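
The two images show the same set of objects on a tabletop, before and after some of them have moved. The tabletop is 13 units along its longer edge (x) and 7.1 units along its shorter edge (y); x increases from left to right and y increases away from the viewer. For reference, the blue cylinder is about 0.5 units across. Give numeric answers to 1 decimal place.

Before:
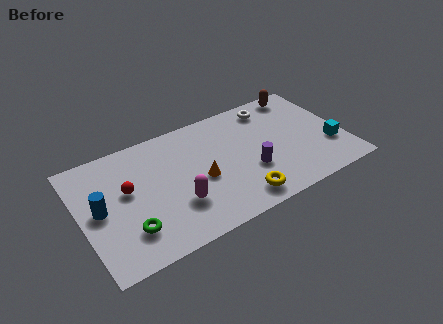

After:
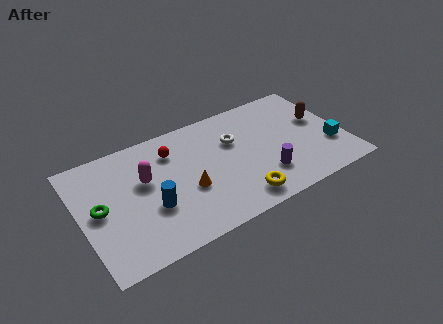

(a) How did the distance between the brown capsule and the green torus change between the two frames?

+0.8

The distance was about 10.3 in the first image and 11.1 in the second, so they moved 0.8 units further apart.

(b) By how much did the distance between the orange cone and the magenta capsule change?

+0.8

They were about 1.6 units apart before and 2.4 after — 0.8 units further apart.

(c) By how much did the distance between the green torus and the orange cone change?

+0.4

Before: roughly 3.9 units apart; after: 4.3. That's 0.4 units further apart.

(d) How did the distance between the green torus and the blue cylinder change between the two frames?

+0.4

Before: roughly 2.2 units apart; after: 2.6. That's 0.4 units further apart.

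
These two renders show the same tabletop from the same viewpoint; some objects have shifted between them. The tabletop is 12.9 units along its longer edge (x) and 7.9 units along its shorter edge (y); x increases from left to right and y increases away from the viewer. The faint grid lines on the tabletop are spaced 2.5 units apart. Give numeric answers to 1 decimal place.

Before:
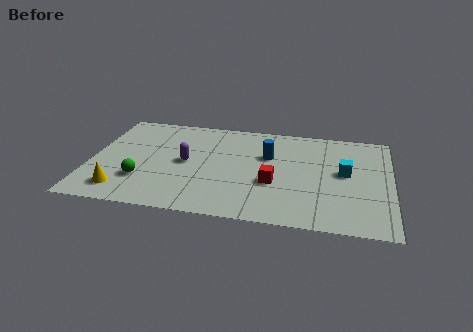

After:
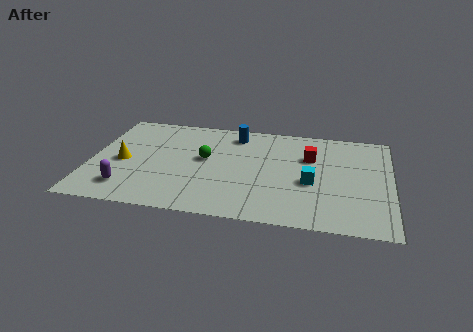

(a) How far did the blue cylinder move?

2.1

From (7.6, 5.1) to (6.1, 6.6), the blue cylinder covered √(1.5² + 1.5²) ≈ 2.1 units.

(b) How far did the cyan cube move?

1.7

The cyan cube moved from about (10.9, 4.3) to (9.5, 3.3), a distance of √(1.4² + 1.0²) ≈ 1.7.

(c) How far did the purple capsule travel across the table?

3.4

From (4.1, 4.0) to (1.7, 1.6), the purple capsule covered √(2.4² + 2.4²) ≈ 3.4 units.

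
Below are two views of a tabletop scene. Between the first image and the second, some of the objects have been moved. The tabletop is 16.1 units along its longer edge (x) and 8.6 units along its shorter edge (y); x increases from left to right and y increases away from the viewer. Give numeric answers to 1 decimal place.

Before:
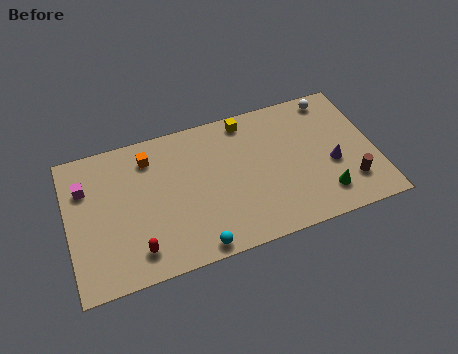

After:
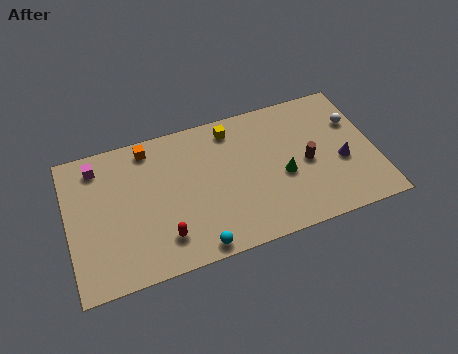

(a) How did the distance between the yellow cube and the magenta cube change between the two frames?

-1.6

They were about 8.7 units apart before and 7.1 after — 1.6 units closer together.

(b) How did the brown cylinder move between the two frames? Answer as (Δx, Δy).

(-2.1, 1.9)

The brown cylinder was at about (14.6, 2.1) and moved to about (12.5, 4.0).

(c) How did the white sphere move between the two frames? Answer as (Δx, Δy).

(1.0, -1.8)

From the two frames, the white sphere sits at roughly (14.2, 7.6) before and (15.2, 5.8) after.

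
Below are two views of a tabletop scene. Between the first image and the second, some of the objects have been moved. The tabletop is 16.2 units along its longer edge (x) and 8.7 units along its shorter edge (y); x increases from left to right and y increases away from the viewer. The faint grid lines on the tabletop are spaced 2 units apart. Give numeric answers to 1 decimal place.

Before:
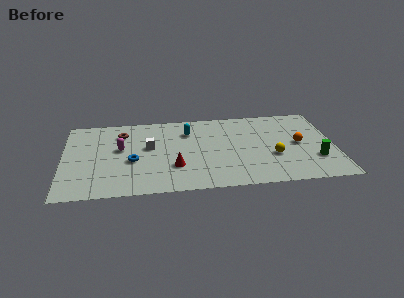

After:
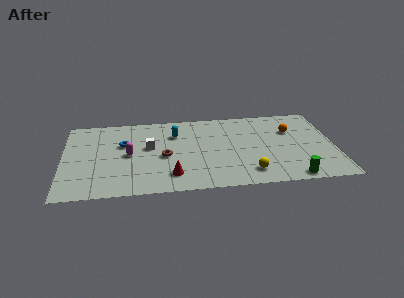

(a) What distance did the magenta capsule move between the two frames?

0.9

From (3.4, 5.0) to (3.9, 4.3), the magenta capsule covered √(0.5² + 0.7²) ≈ 0.9 units.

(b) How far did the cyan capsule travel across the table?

0.8

The cyan capsule moved from about (7.5, 6.5) to (6.7, 6.3), a distance of √(0.8² + 0.2²) ≈ 0.8.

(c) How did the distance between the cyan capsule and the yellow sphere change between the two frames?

+0.4

They were about 6.0 units apart before and 6.4 after — 0.4 units further apart.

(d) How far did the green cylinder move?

2.3

The green cylinder moved from about (15.0, 2.6) to (13.5, 0.8), a distance of √(1.5² + 1.8²) ≈ 2.3.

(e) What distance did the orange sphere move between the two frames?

1.6

From (14.1, 4.4) to (13.7, 5.9), the orange sphere covered √(0.4² + 1.5²) ≈ 1.6 units.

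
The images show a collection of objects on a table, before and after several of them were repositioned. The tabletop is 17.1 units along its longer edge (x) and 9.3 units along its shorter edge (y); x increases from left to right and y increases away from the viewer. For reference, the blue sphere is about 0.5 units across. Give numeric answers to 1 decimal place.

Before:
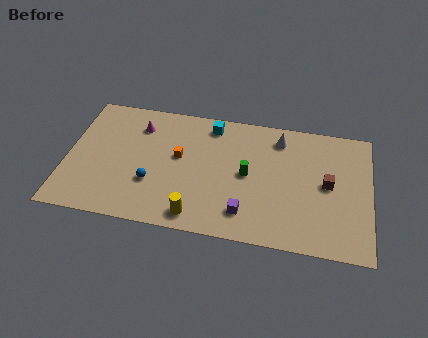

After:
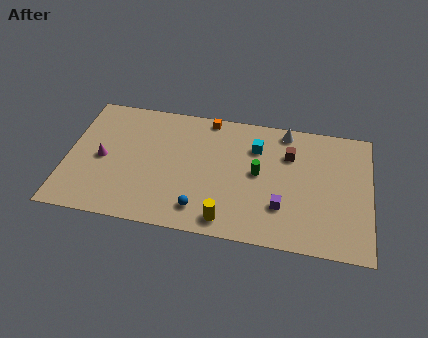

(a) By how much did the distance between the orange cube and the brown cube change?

-3.3

They were about 8.4 units apart before and 5.1 after — 3.3 units closer together.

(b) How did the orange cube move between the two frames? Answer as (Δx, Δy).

(1.5, 3.2)

From the two frames, the orange cube sits at roughly (6.3, 5.3) before and (7.8, 8.5) after.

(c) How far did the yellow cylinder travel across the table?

1.7

The yellow cylinder was near (7.5, 1.2) before and (9.2, 1.2) after, so it travelled √(1.7² + 0.0²) ≈ 1.7 units.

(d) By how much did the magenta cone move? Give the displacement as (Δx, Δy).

(-1.9, -2.8)

From the two frames, the magenta cone sits at roughly (3.9, 7.2) before and (2.0, 4.4) after.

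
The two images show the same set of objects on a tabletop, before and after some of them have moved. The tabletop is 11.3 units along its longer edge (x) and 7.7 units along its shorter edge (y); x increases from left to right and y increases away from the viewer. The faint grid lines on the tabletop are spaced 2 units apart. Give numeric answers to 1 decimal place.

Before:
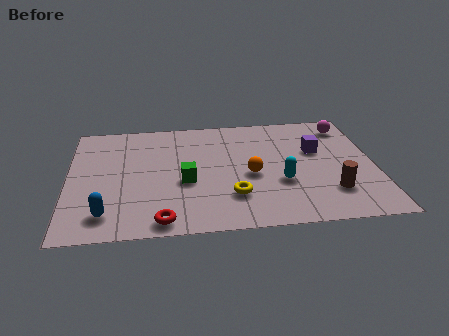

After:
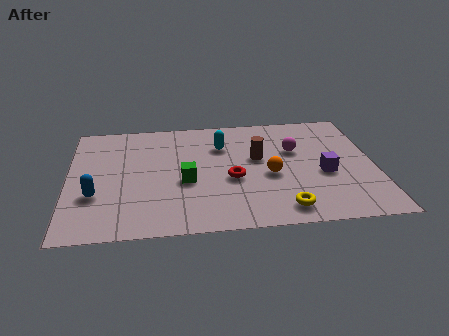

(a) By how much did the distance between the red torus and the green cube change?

-0.9

The distance was about 2.6 in the first image and 1.7 in the second, so they moved 0.9 units closer together.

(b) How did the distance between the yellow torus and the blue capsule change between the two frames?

+2.3

The distance was about 4.7 in the first image and 7.0 in the second, so they moved 2.3 units further apart.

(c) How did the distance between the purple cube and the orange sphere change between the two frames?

-0.9

They were about 2.9 units apart before and 2.0 after — 0.9 units closer together.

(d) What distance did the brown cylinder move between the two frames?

3.6

The brown cylinder moved from about (9.6, 2.0) to (7.0, 4.5), a distance of √(2.6² + 2.5²) ≈ 3.6.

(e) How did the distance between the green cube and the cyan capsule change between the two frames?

-0.8

They were about 3.5 units apart before and 2.7 after — 0.8 units closer together.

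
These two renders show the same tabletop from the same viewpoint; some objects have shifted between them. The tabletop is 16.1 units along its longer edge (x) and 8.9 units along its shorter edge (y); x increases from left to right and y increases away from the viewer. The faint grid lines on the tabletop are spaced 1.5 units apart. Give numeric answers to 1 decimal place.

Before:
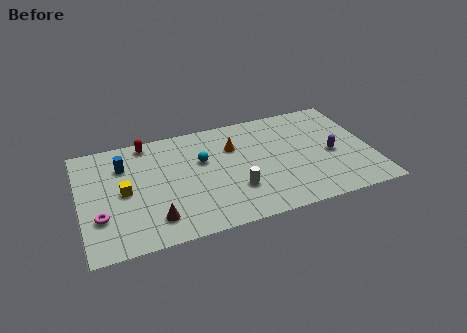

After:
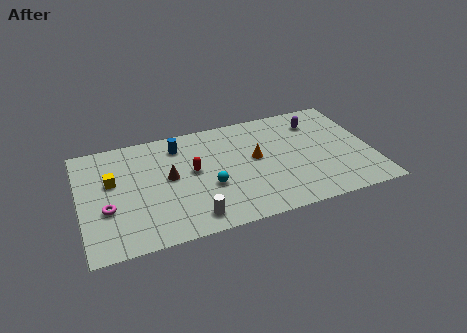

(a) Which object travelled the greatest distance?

the red capsule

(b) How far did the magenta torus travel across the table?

0.6

The magenta torus moved from about (1.0, 2.8) to (1.4, 3.3), a distance of √(0.4² + 0.5²) ≈ 0.6.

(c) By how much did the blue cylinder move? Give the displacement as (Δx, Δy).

(3.1, 0.7)

The blue cylinder was at about (2.5, 6.5) and moved to about (5.6, 7.2).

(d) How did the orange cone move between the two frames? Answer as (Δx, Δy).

(1.1, -1.3)

From the two frames, the orange cone sits at roughly (8.6, 6.2) before and (9.7, 4.9) after.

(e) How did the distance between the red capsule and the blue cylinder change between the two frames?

+0.3

The distance was about 2.1 in the first image and 2.4 in the second, so they moved 0.3 units further apart.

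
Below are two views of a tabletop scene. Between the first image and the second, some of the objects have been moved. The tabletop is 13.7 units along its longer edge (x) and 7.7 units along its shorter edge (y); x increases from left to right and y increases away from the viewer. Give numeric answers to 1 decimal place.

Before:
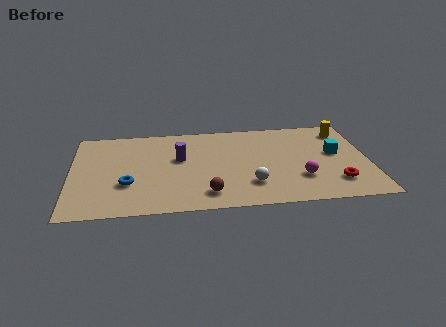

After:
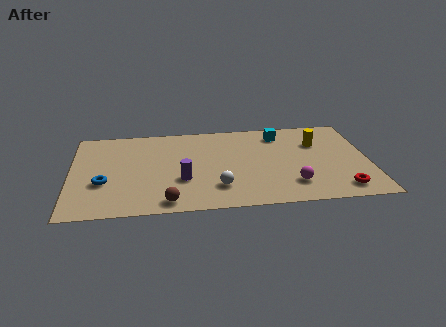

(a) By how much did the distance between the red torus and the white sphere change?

+1.7

The distance was about 3.9 in the first image and 5.6 in the second, so they moved 1.7 units further apart.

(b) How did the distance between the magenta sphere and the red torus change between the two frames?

+0.6

They were about 1.7 units apart before and 2.3 after — 0.6 units further apart.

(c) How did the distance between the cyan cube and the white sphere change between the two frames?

+0.7

The distance was about 4.6 in the first image and 5.3 in the second, so they moved 0.7 units further apart.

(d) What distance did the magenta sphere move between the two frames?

0.6

From (10.5, 2.3) to (10.1, 1.8), the magenta sphere covered √(0.4² + 0.5²) ≈ 0.6 units.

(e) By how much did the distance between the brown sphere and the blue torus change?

-0.3

They were about 3.8 units apart before and 3.5 after — 0.3 units closer together.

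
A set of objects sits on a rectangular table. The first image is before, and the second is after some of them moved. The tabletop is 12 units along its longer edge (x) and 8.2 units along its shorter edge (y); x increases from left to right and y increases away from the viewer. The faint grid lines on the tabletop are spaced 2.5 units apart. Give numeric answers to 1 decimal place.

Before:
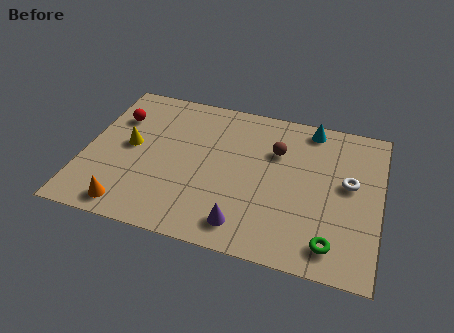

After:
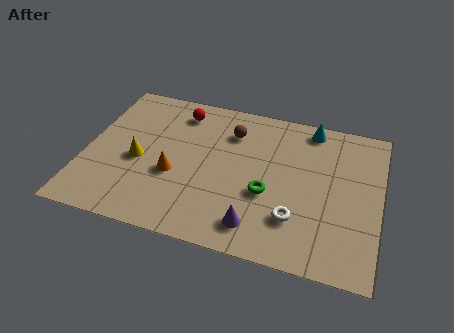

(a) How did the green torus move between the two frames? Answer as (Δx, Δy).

(-2.7, 1.9)

The green torus was at about (10.2, 1.3) and moved to about (7.5, 3.2).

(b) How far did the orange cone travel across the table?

2.7

The orange cone was near (2.1, 1.0) before and (3.7, 3.2) after, so it travelled √(1.6² + 2.2²) ≈ 2.7 units.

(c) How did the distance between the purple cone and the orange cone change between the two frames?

-0.7

They were about 4.6 units apart before and 3.9 after — 0.7 units closer together.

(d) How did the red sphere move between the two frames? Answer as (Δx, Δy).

(2.5, 1.0)

The red sphere was at about (1.1, 5.8) and moved to about (3.6, 6.8).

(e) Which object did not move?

the cyan cone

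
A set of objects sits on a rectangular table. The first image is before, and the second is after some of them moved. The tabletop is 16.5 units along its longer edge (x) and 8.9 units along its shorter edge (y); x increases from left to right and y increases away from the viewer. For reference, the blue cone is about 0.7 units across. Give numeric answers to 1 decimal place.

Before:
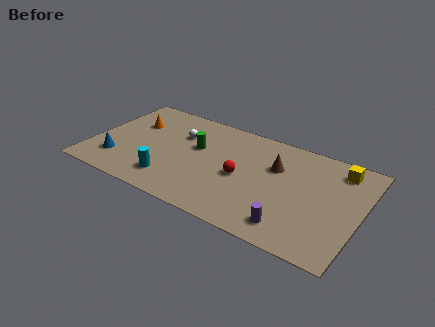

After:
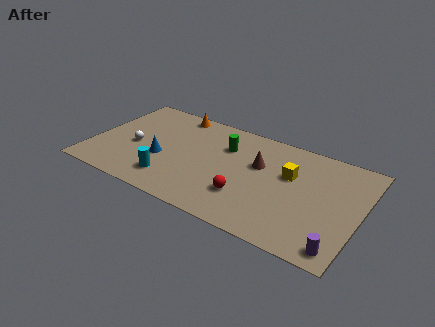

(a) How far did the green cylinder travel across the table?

1.9

The green cylinder moved from about (6.3, 5.4) to (8.0, 6.3), a distance of √(1.7² + 0.9²) ≈ 1.9.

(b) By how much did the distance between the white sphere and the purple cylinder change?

+4.4

The distance was about 8.9 in the first image and 13.3 in the second, so they moved 4.4 units further apart.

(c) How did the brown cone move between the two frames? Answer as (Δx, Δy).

(-1.0, -0.3)

From the two frames, the brown cone sits at roughly (11.2, 5.9) before and (10.2, 5.6) after.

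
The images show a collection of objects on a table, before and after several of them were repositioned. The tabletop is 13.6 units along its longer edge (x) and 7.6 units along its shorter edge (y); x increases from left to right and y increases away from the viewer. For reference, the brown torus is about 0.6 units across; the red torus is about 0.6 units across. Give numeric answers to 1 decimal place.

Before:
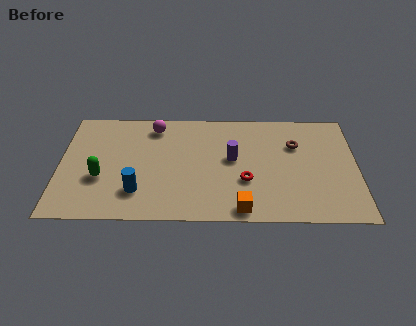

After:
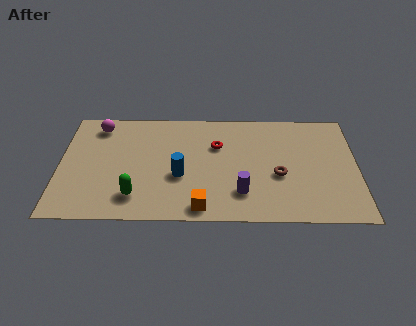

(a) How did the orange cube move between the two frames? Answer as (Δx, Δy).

(-1.8, 0.1)

The orange cube was at about (8.3, 0.8) and moved to about (6.5, 0.9).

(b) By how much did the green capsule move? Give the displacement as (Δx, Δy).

(1.6, -1.2)

The green capsule was at about (1.9, 2.8) and moved to about (3.5, 1.6).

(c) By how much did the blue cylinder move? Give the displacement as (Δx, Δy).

(1.9, 1.1)

The blue cylinder was at about (3.6, 1.9) and moved to about (5.5, 3.0).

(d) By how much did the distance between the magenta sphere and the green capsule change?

+0.8

Before: roughly 4.3 units apart; after: 5.1. That's 0.8 units further apart.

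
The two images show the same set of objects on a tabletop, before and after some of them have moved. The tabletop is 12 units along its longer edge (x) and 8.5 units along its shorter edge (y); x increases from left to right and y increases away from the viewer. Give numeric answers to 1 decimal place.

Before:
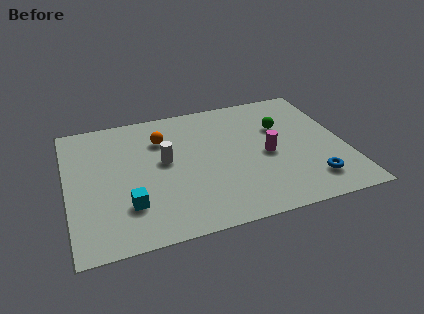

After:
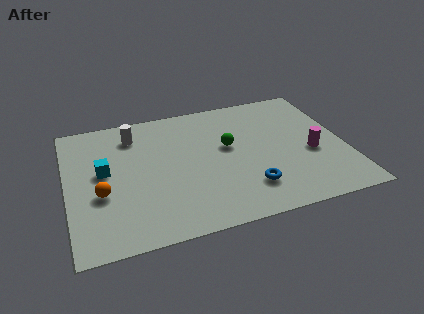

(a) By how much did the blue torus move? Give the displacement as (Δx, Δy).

(-2.7, 0.3)

From the two frames, the blue torus sits at roughly (10.3, 1.7) before and (7.6, 2.0) after.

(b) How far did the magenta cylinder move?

1.9

The magenta cylinder was near (8.6, 3.9) before and (10.5, 3.5) after, so it travelled √(1.9² + 0.4²) ≈ 1.9 units.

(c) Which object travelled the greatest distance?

the orange sphere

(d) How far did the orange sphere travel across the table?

4.0

The orange sphere was near (4.2, 6.2) before and (1.4, 3.3) after, so it travelled √(2.8² + 2.9²) ≈ 4.0 units.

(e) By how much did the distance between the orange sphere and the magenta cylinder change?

+4.1

The distance was about 5.0 in the first image and 9.1 in the second, so they moved 4.1 units further apart.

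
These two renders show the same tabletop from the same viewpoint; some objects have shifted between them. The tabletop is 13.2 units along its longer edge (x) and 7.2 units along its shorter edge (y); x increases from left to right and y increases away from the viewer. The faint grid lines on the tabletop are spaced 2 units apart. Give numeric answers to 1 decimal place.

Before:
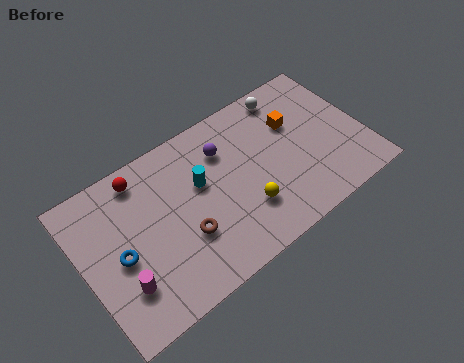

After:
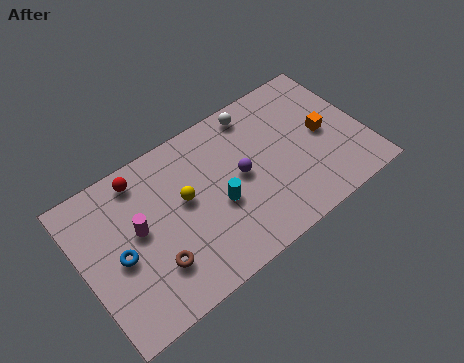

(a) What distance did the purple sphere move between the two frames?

1.7

The purple sphere moved from about (6.9, 5.3) to (7.4, 3.7), a distance of √(0.5² + 1.6²) ≈ 1.7.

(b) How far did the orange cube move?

1.7

The orange cube moved from about (10.2, 4.8) to (11.4, 3.6), a distance of √(1.2² + 1.2²) ≈ 1.7.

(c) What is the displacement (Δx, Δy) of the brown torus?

(-1.5, -0.5)

From the two frames, the brown torus sits at roughly (4.5, 2.5) before and (3.0, 2.0) after.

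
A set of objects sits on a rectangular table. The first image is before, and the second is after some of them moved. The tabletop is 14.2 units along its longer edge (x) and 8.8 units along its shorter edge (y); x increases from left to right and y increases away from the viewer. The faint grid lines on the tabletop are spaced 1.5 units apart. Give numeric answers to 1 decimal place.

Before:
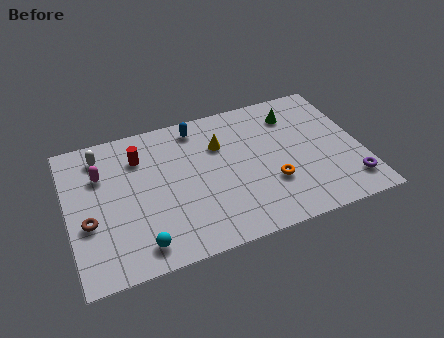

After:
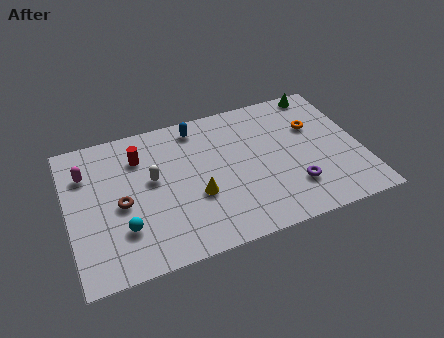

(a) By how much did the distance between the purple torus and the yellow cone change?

-2.7

Before: roughly 7.4 units apart; after: 4.7. That's 2.7 units closer together.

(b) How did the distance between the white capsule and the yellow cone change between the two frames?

-3.2

They were about 5.8 units apart before and 2.6 after — 3.2 units closer together.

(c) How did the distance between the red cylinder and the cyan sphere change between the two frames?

-1.1

The distance was about 5.3 in the first image and 4.2 in the second, so they moved 1.1 units closer together.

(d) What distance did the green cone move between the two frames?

1.9

The green cone was near (11.2, 6.9) before and (12.7, 8.0) after, so it travelled √(1.5² + 1.1²) ≈ 1.9 units.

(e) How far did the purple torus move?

2.8

The purple torus moved from about (13.4, 1.7) to (10.7, 2.3), a distance of √(2.7² + 0.6²) ≈ 2.8.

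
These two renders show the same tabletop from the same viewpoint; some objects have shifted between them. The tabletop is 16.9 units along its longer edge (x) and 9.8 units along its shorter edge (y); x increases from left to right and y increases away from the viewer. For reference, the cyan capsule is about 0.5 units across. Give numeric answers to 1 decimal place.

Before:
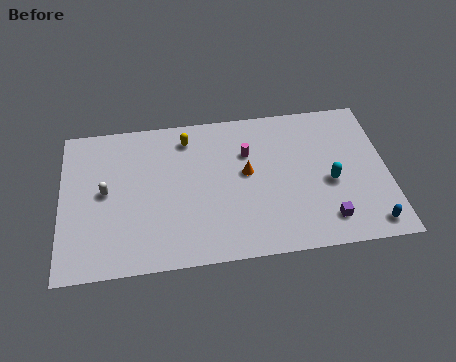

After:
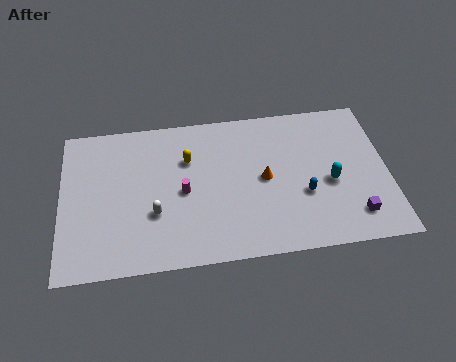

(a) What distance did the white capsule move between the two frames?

3.0

The white capsule moved from about (2.3, 5.1) to (4.8, 3.4), a distance of √(2.5² + 1.7²) ≈ 3.0.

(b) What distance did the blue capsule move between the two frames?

4.1

From (15.8, 1.2) to (12.5, 3.6), the blue capsule covered √(3.3² + 2.4²) ≈ 4.1 units.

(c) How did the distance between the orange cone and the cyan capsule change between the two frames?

-1.0

Before: roughly 4.5 units apart; after: 3.5. That's 1.0 units closer together.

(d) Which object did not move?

the cyan capsule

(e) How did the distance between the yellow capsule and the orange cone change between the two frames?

+0.3

Before: roughly 4.0 units apart; after: 4.3. That's 0.3 units further apart.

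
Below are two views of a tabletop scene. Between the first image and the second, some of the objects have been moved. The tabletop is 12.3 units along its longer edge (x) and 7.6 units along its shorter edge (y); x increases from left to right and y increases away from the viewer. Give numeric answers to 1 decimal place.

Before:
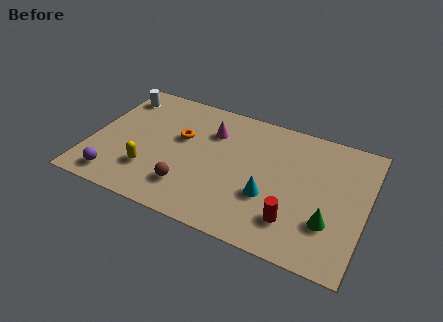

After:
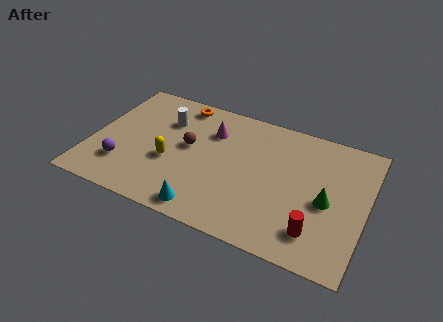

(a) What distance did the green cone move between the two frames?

1.1

The green cone was near (10.8, 2.3) before and (10.6, 3.4) after, so it travelled √(0.2² + 1.1²) ≈ 1.1 units.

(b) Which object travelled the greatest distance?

the cyan cone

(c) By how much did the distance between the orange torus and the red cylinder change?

+2.3

They were about 6.1 units apart before and 8.4 after — 2.3 units further apart.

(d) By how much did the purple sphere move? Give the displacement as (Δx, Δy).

(0.2, 0.9)

From the two frames, the purple sphere sits at roughly (1.4, 1.1) before and (1.6, 2.0) after.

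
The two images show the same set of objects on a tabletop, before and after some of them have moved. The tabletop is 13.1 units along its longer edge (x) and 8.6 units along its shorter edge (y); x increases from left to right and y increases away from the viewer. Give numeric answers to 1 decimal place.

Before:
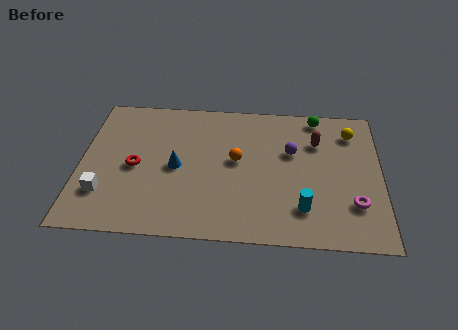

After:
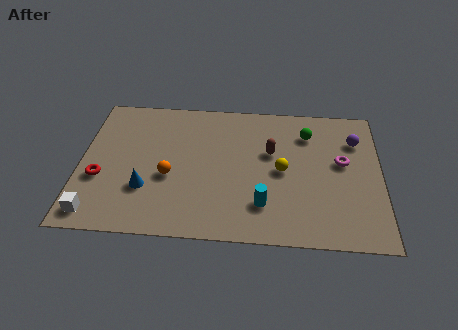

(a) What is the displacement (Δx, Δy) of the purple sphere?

(2.8, 0.9)

The purple sphere was at about (9.2, 5.4) and moved to about (12.0, 6.3).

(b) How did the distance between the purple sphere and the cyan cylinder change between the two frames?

+2.4

Before: roughly 3.4 units apart; after: 5.8. That's 2.4 units further apart.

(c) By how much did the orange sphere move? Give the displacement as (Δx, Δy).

(-2.9, -1.2)

The orange sphere started near (6.8, 4.7) and ended near (3.9, 3.5).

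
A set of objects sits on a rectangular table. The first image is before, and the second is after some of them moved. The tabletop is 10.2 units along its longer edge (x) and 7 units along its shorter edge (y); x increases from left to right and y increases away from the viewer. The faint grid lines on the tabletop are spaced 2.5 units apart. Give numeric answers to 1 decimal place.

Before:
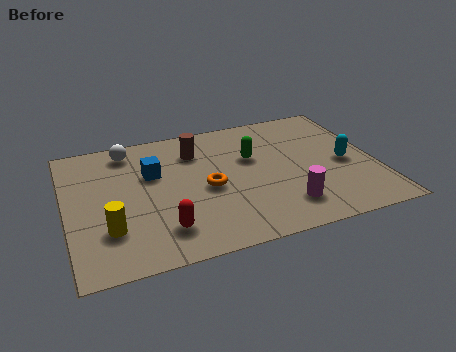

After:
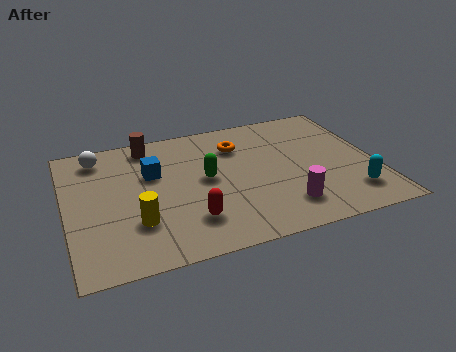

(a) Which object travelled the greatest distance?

the orange torus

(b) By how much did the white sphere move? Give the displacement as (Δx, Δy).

(-1.0, -0.1)

The white sphere was at about (2.2, 6.0) and moved to about (1.2, 5.9).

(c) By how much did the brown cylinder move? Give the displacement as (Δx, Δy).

(-1.5, 0.8)

The brown cylinder was at about (4.4, 5.3) and moved to about (2.9, 6.1).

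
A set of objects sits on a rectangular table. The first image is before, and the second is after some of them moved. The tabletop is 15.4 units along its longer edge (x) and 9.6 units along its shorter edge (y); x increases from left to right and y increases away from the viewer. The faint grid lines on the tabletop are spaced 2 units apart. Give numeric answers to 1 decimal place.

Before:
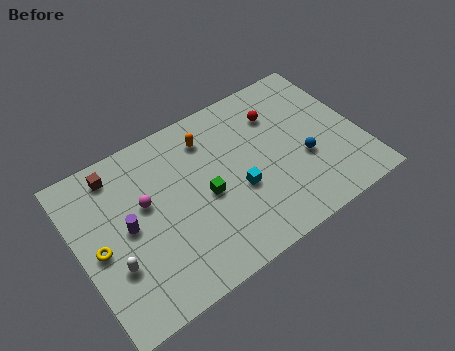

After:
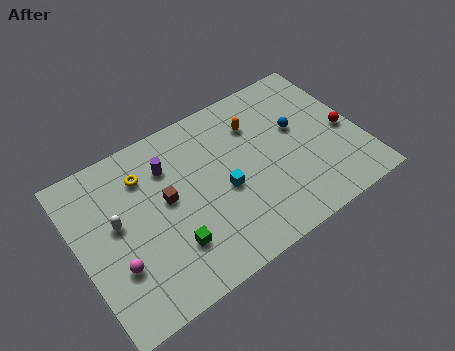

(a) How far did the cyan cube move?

0.8

From (8.5, 3.8) to (7.8, 4.2), the cyan cube covered √(0.7² + 0.4²) ≈ 0.8 units.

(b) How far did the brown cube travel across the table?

3.7

The brown cube moved from about (2.5, 8.2) to (4.8, 5.3), a distance of √(2.3² + 2.9²) ≈ 3.7.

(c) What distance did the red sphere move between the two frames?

4.3

The red sphere moved from about (11.3, 7.1) to (14.6, 4.3), a distance of √(3.3² + 2.8²) ≈ 4.3.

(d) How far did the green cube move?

2.8

The green cube moved from about (6.8, 4.4) to (4.6, 2.6), a distance of √(2.2² + 1.8²) ≈ 2.8.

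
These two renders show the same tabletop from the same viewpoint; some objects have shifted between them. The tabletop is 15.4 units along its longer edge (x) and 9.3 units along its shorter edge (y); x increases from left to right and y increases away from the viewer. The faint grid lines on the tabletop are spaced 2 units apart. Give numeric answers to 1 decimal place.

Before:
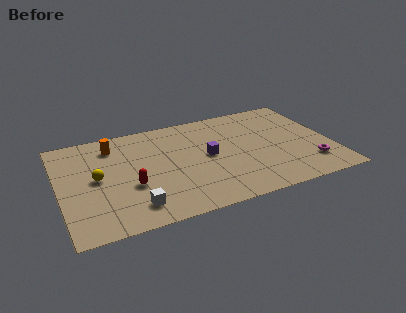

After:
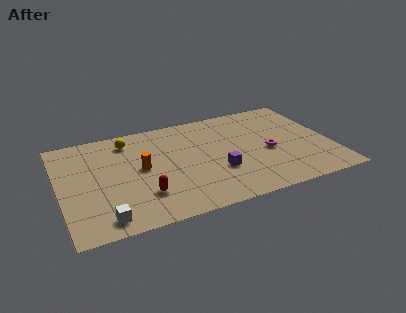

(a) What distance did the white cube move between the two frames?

1.8

The white cube moved from about (3.9, 1.7) to (2.2, 1.2), a distance of √(1.7² + 0.5²) ≈ 1.8.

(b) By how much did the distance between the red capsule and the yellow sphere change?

+3.0

Before: roughly 2.2 units apart; after: 5.2. That's 3.0 units further apart.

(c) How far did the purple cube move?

1.6

The purple cube moved from about (8.4, 4.8) to (8.8, 3.2), a distance of √(0.4² + 1.6²) ≈ 1.6.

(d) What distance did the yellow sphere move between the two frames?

3.5

The yellow sphere moved from about (2.1, 4.8) to (4.1, 7.7), a distance of √(2.0² + 2.9²) ≈ 3.5.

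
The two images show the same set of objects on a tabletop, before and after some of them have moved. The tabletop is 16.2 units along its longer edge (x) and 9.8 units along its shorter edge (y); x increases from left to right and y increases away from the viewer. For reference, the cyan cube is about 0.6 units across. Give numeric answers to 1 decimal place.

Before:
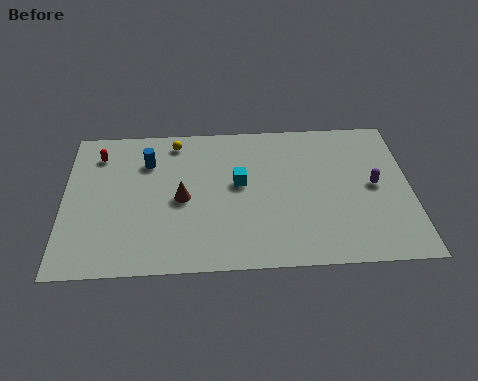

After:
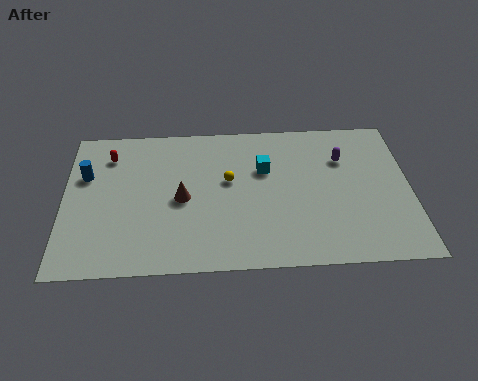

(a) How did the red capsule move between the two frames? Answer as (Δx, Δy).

(0.5, -0.1)

The red capsule started near (1.6, 7.8) and ended near (2.1, 7.7).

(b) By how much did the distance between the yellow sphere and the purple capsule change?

-4.4

They were about 9.9 units apart before and 5.5 after — 4.4 units closer together.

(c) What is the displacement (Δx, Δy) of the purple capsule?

(-1.4, 1.9)

The purple capsule started near (14.5, 5.0) and ended near (13.1, 6.9).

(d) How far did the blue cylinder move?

3.0

The blue cylinder moved from about (3.9, 7.2) to (1.0, 6.4), a distance of √(2.9² + 0.8²) ≈ 3.0.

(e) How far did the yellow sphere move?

3.8

The yellow sphere was near (5.2, 8.5) before and (7.7, 5.7) after, so it travelled √(2.5² + 2.8²) ≈ 3.8 units.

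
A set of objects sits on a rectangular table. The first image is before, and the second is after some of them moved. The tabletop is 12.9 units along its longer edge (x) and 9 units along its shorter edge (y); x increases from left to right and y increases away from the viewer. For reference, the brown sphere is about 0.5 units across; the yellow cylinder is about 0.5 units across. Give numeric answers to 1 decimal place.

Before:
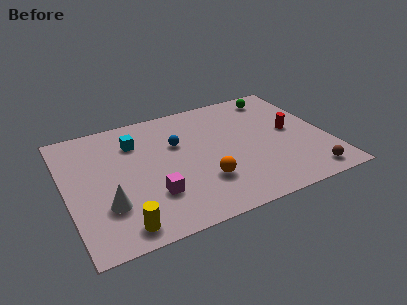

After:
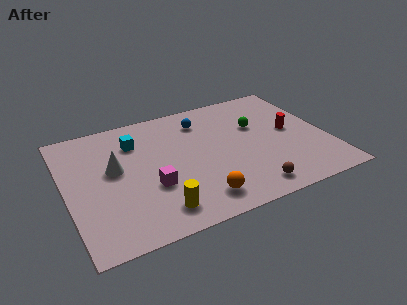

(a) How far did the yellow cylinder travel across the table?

1.8

From (2.3, 1.1) to (4.1, 1.5), the yellow cylinder covered √(1.8² + 0.4²) ≈ 1.8 units.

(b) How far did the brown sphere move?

2.9

The brown sphere moved from about (11.5, 1.1) to (8.6, 1.2), a distance of √(2.9² + 0.1²) ≈ 2.9.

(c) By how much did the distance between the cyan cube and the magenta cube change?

-0.6

They were about 4.1 units apart before and 3.5 after — 0.6 units closer together.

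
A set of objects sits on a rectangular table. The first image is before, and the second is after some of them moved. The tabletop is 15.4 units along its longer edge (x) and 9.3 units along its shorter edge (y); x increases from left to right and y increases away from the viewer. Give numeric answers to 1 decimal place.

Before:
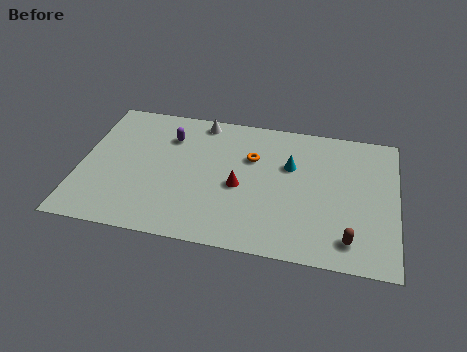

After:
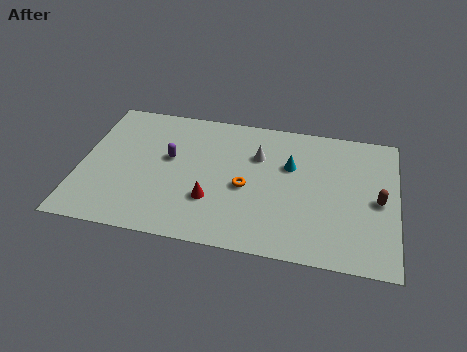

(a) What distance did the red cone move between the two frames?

1.8

The red cone was near (7.8, 4.1) before and (6.5, 2.9) after, so it travelled √(1.3² + 1.2²) ≈ 1.8 units.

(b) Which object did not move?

the cyan cone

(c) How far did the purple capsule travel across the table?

1.5

The purple capsule was near (4.2, 6.9) before and (4.3, 5.4) after, so it travelled √(0.1² + 1.5²) ≈ 1.5 units.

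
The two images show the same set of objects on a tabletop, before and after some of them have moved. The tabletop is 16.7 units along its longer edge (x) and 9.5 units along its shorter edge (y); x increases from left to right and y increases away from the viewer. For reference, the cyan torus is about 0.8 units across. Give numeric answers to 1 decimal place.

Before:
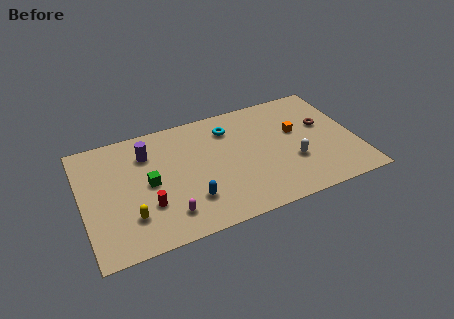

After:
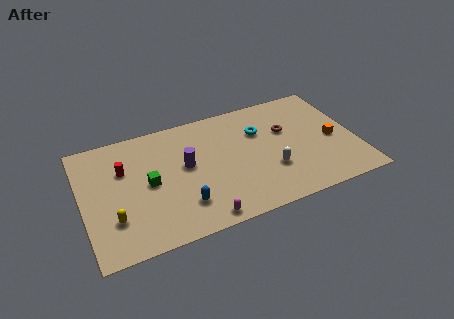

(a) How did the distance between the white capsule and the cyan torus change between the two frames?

-2.0

The distance was about 5.4 in the first image and 3.4 in the second, so they moved 2.0 units closer together.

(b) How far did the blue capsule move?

0.5

The blue capsule was near (6.3, 2.5) before and (5.8, 2.3) after, so it travelled √(0.5² + 0.2²) ≈ 0.5 units.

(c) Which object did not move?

the green cube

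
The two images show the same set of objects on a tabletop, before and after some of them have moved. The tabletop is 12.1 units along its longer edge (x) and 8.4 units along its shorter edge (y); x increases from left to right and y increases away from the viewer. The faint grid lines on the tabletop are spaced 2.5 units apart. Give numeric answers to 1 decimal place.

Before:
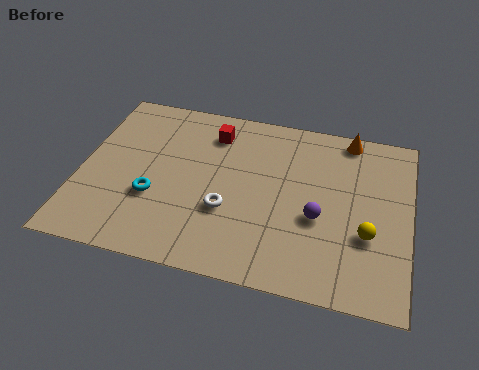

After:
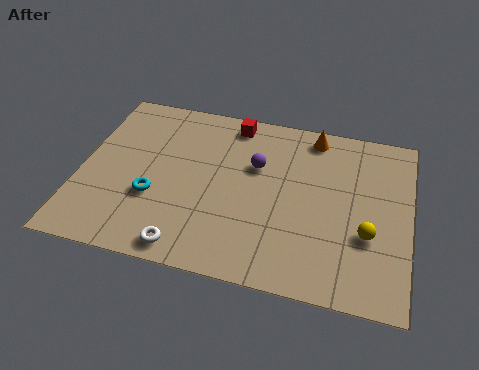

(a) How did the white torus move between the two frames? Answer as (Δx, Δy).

(-1.3, -2.1)

The white torus started near (5.5, 3.0) and ended near (4.2, 0.9).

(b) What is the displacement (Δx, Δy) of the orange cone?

(-1.3, -0.2)

From the two frames, the orange cone sits at roughly (9.7, 7.6) before and (8.4, 7.4) after.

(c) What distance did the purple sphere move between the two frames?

3.1

From (8.8, 3.4) to (6.4, 5.4), the purple sphere covered √(2.4² + 2.0²) ≈ 3.1 units.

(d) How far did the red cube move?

1.0

The red cube was near (4.7, 6.7) before and (5.4, 7.4) after, so it travelled √(0.7² + 0.7²) ≈ 1.0 units.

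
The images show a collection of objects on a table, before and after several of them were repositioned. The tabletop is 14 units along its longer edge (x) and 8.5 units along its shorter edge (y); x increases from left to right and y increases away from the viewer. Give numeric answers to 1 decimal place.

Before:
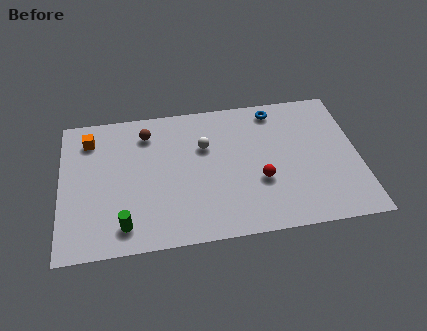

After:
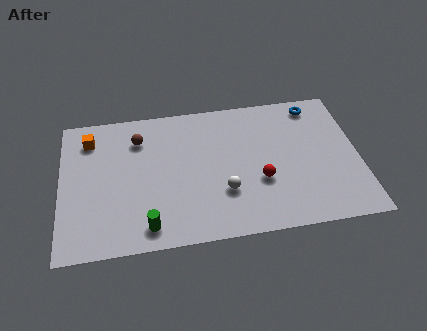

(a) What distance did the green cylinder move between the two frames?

1.1

From (2.9, 1.4) to (4.0, 1.2), the green cylinder covered √(1.1² + 0.2²) ≈ 1.1 units.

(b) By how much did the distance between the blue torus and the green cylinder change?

+0.8

The distance was about 9.4 in the first image and 10.2 in the second, so they moved 0.8 units further apart.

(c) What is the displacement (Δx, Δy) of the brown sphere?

(-0.4, -0.3)

The brown sphere was at about (4.1, 6.8) and moved to about (3.7, 6.5).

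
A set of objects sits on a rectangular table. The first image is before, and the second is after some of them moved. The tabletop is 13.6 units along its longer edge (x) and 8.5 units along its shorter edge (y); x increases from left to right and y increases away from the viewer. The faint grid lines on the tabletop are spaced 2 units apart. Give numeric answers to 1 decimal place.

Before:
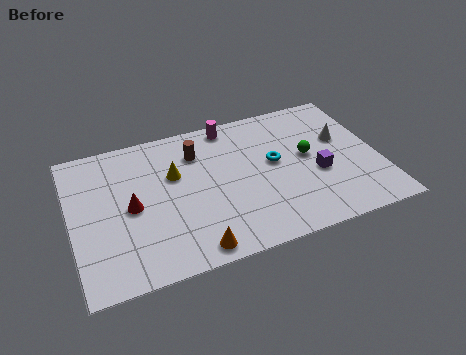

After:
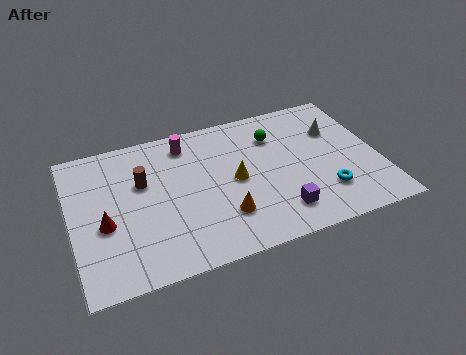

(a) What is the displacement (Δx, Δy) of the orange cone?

(1.5, 1.4)

From the two frames, the orange cone sits at roughly (5.0, 0.9) before and (6.5, 2.3) after.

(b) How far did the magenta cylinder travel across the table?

2.1

The magenta cylinder was near (7.3, 7.6) before and (5.3, 7.1) after, so it travelled √(2.0² + 0.5²) ≈ 2.1 units.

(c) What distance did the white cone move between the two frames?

0.6

The white cone moved from about (12.1, 5.2) to (11.9, 5.8), a distance of √(0.2² + 0.6²) ≈ 0.6.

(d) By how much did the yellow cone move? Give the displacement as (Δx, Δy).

(2.6, -1.2)

The yellow cone started near (4.6, 5.4) and ended near (7.2, 4.2).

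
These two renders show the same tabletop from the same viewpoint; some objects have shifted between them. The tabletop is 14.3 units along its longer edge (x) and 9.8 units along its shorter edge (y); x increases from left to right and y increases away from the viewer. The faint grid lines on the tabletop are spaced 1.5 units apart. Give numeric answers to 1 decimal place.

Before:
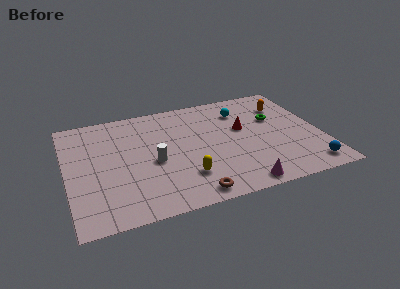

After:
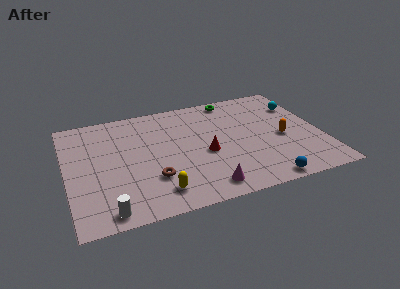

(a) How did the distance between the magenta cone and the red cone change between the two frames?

-2.0

They were about 4.9 units apart before and 2.9 after — 2.0 units closer together.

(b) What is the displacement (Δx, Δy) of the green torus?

(-2.2, 2.6)

The green torus started near (11.9, 6.2) and ended near (9.7, 8.8).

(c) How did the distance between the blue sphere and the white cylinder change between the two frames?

-0.3

The distance was about 8.9 in the first image and 8.6 in the second, so they moved 0.3 units closer together.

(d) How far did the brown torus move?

2.8

The brown torus was near (6.6, 1.0) before and (4.6, 2.9) after, so it travelled √(2.0² + 1.9²) ≈ 2.8 units.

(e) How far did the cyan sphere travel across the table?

3.3

From (10.1, 7.5) to (13.4, 7.1), the cyan sphere covered √(3.3² + 0.4²) ≈ 3.3 units.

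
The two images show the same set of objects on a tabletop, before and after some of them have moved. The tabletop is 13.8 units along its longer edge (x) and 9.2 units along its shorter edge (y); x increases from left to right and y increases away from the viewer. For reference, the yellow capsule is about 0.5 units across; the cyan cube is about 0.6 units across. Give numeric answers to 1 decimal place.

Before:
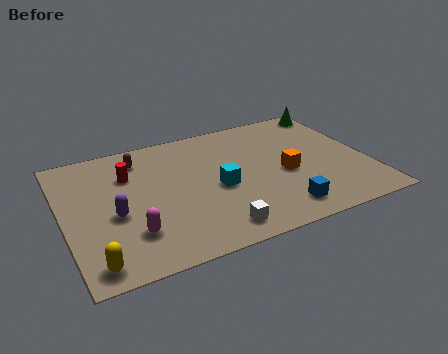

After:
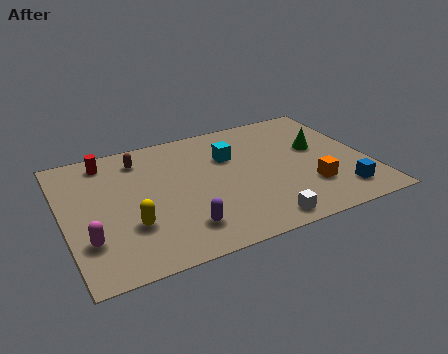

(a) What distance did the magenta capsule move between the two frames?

1.9

From (2.8, 2.4) to (0.9, 2.6), the magenta capsule covered √(1.9² + 0.2²) ≈ 1.9 units.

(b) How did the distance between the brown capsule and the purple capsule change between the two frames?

+1.8

Before: roughly 3.9 units apart; after: 5.7. That's 1.8 units further apart.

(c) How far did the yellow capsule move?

2.5

From (1.0, 1.1) to (2.8, 2.9), the yellow capsule covered √(1.8² + 1.8²) ≈ 2.5 units.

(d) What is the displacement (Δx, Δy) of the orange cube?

(0.9, -1.4)

The orange cube was at about (10.0, 4.0) and moved to about (10.9, 2.6).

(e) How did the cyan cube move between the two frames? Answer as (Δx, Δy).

(0.8, 2.1)

The cyan cube was at about (6.9, 4.1) and moved to about (7.7, 6.2).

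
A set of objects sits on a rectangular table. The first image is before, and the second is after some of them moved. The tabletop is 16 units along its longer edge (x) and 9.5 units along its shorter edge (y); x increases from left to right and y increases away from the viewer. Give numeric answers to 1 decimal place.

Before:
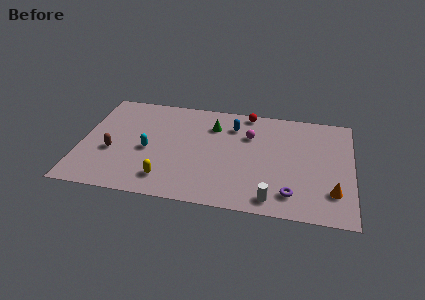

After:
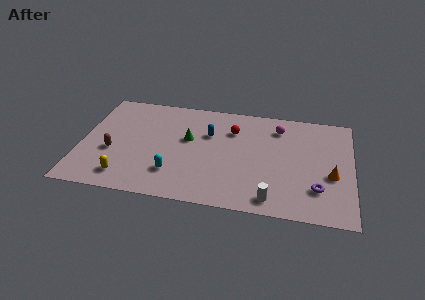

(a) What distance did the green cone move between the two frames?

2.1

From (7.7, 7.1) to (6.3, 5.6), the green cone covered √(1.4² + 1.5²) ≈ 2.1 units.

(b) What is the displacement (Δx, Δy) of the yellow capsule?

(-2.4, -0.2)

From the two frames, the yellow capsule sits at roughly (5.2, 1.8) before and (2.8, 1.6) after.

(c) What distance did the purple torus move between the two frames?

1.7

The purple torus was near (12.5, 1.8) before and (14.0, 2.5) after, so it travelled √(1.5² + 0.7²) ≈ 1.7 units.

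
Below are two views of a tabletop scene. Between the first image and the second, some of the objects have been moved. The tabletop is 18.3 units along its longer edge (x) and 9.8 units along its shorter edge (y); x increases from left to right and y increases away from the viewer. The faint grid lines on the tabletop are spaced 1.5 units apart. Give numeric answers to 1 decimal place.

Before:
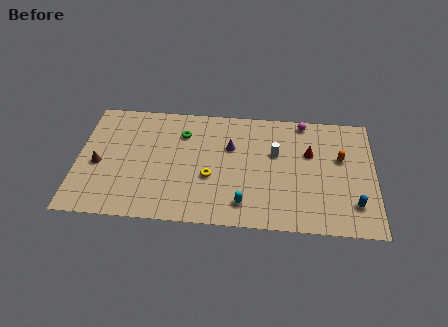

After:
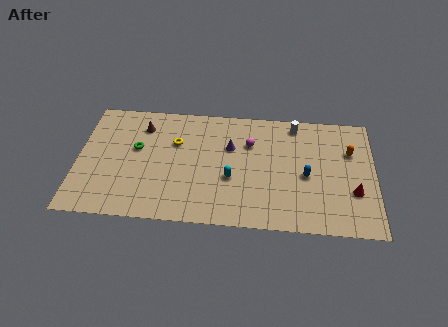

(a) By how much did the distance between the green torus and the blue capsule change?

-1.1

They were about 11.7 units apart before and 10.6 after — 1.1 units closer together.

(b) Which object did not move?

the purple cone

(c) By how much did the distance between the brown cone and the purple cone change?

-2.7

They were about 8.4 units apart before and 5.7 after — 2.7 units closer together.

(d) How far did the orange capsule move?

0.8

The orange capsule was near (16.2, 6.0) before and (16.8, 6.6) after, so it travelled √(0.6² + 0.6²) ≈ 0.8 units.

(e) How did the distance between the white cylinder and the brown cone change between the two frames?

-1.5

They were about 11.0 units apart before and 9.5 after — 1.5 units closer together.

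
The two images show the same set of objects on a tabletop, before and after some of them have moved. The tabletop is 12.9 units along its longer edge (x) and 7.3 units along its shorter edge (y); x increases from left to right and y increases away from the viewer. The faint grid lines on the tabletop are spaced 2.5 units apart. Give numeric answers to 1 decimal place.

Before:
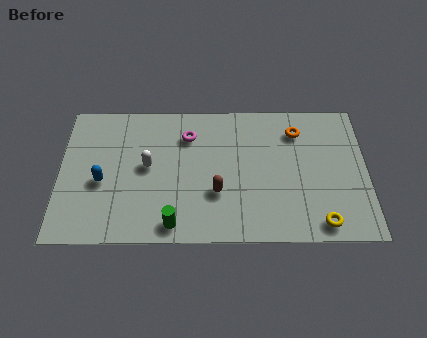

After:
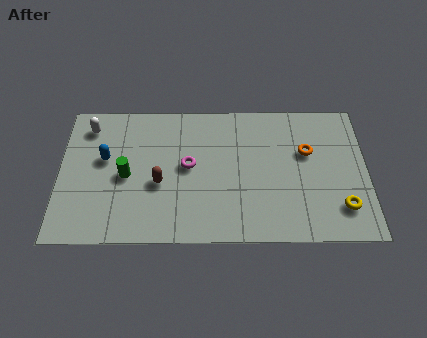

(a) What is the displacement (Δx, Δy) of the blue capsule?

(0.1, 1.2)

The blue capsule started near (1.8, 3.1) and ended near (1.9, 4.3).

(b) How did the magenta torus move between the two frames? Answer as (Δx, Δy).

(0.0, -1.6)

The magenta torus was at about (5.4, 5.5) and moved to about (5.4, 3.9).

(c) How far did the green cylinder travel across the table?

3.2

The green cylinder was near (4.8, 0.9) before and (2.8, 3.4) after, so it travelled √(2.0² + 2.5²) ≈ 3.2 units.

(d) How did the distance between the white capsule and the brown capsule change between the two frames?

+1.0

Before: roughly 3.2 units apart; after: 4.2. That's 1.0 units further apart.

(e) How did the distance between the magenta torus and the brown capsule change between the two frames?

-1.7

They were about 3.2 units apart before and 1.5 after — 1.7 units closer together.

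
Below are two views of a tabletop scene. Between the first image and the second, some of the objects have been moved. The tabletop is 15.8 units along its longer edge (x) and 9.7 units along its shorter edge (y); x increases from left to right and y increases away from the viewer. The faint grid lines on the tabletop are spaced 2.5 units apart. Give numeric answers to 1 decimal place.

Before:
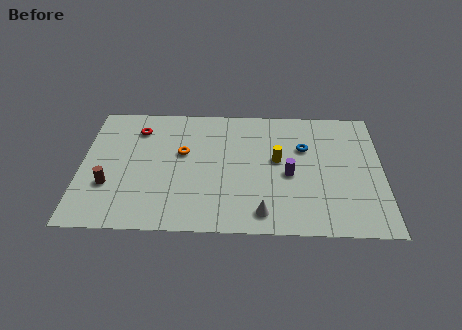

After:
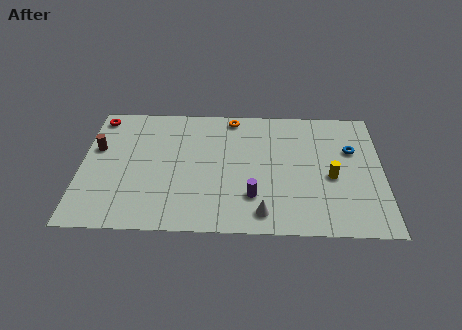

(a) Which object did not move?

the white cone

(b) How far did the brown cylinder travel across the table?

2.9

The brown cylinder moved from about (1.5, 3.2) to (0.8, 6.0), a distance of √(0.7² + 2.8²) ≈ 2.9.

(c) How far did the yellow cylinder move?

3.0

From (10.3, 5.4) to (13.1, 4.2), the yellow cylinder covered √(2.8² + 1.2²) ≈ 3.0 units.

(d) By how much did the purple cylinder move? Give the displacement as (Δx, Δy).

(-1.9, -1.7)

From the two frames, the purple cylinder sits at roughly (10.9, 4.3) before and (9.0, 2.6) after.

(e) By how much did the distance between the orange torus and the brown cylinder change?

+3.0

The distance was about 4.6 in the first image and 7.6 in the second, so they moved 3.0 units further apart.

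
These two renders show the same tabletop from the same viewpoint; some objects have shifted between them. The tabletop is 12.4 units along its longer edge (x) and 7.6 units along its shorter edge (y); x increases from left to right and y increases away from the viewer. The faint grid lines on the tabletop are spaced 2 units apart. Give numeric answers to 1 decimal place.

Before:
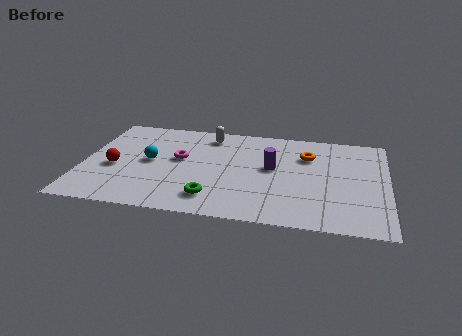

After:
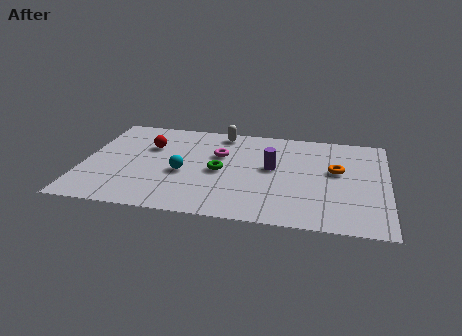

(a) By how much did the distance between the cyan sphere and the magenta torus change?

+0.9

They were about 1.3 units apart before and 2.2 after — 0.9 units further apart.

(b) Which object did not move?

the purple cylinder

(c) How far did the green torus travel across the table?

2.1

The green torus was near (5.4, 1.5) before and (5.6, 3.6) after, so it travelled √(0.2² + 2.1²) ≈ 2.1 units.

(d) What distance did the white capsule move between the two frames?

0.6

The white capsule was near (5.0, 6.4) before and (5.5, 6.7) after, so it travelled √(0.5² + 0.3²) ≈ 0.6 units.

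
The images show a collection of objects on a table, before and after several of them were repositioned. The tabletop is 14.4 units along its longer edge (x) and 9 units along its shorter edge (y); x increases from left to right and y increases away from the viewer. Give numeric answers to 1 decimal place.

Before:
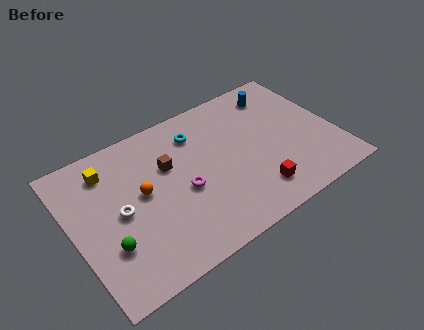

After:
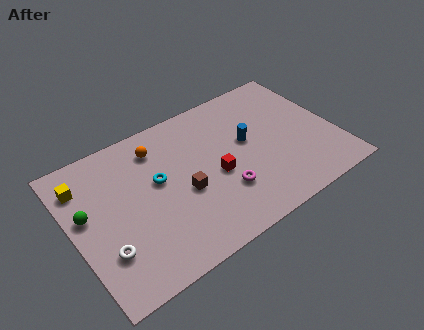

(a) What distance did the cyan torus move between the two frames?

3.1

From (7.2, 7.0) to (4.7, 5.2), the cyan torus covered √(2.5² + 1.8²) ≈ 3.1 units.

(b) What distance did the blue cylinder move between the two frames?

3.2

From (11.9, 7.4) to (9.7, 5.1), the blue cylinder covered √(2.2² + 2.3²) ≈ 3.2 units.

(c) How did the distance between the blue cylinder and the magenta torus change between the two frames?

-3.9

The distance was about 6.9 in the first image and 3.0 in the second, so they moved 3.9 units closer together.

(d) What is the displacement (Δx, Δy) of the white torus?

(-1.1, -1.8)

The white torus started near (2.5, 4.4) and ended near (1.4, 2.6).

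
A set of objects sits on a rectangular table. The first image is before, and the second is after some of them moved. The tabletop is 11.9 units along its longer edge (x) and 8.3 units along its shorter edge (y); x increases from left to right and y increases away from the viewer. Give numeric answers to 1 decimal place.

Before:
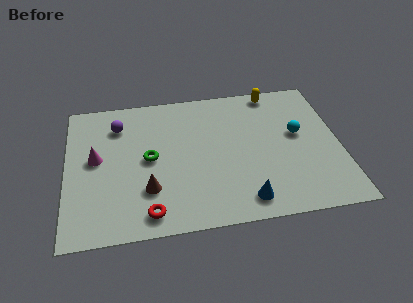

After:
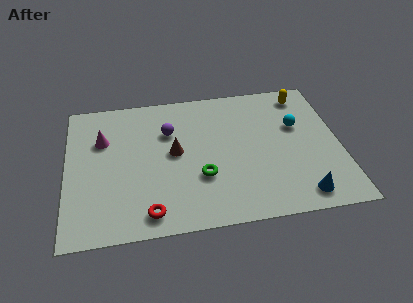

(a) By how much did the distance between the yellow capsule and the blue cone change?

-0.5

Before: roughly 6.5 units apart; after: 6.0. That's 0.5 units closer together.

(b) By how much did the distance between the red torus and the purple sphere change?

-0.7

Before: roughly 5.4 units apart; after: 4.7. That's 0.7 units closer together.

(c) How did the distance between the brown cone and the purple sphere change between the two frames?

-2.9

They were about 4.2 units apart before and 1.3 after — 2.9 units closer together.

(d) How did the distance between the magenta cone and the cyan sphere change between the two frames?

-0.3

Before: roughly 8.8 units apart; after: 8.5. That's 0.3 units closer together.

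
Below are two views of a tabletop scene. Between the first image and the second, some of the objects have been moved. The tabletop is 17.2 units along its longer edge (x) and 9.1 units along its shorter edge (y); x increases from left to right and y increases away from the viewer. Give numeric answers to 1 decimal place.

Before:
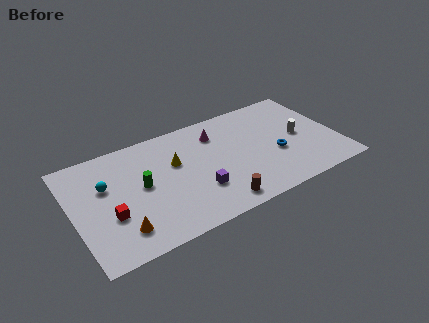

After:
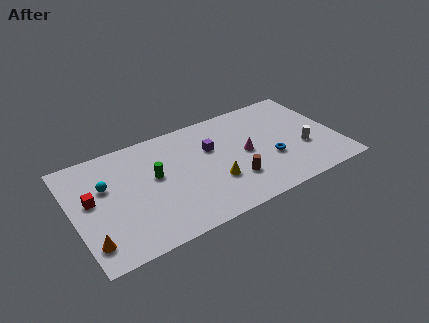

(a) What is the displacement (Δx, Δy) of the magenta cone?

(1.6, -2.5)

The magenta cone started near (9.6, 7.0) and ended near (11.2, 4.5).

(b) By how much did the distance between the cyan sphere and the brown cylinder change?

+0.5

They were about 8.0 units apart before and 8.5 after — 0.5 units further apart.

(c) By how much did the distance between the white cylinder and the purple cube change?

-0.8

Before: roughly 7.2 units apart; after: 6.4. That's 0.8 units closer together.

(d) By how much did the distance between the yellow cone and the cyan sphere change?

+2.8

They were about 4.5 units apart before and 7.3 after — 2.8 units further apart.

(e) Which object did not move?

the cyan sphere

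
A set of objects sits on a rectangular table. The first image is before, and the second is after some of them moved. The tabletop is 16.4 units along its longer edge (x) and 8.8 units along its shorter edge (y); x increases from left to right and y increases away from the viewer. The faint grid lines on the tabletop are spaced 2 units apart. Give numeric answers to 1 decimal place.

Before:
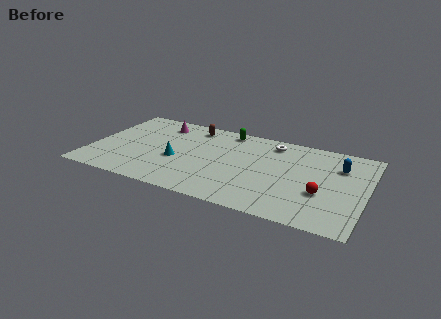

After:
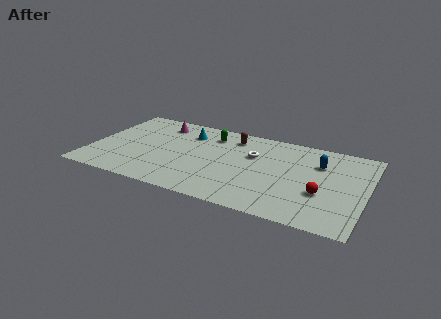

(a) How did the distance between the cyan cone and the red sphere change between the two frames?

+0.4

They were about 8.7 units apart before and 9.1 after — 0.4 units further apart.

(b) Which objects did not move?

the red sphere and the magenta cone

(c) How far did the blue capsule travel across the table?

1.2

From (14.7, 6.3) to (13.5, 6.2), the blue capsule covered √(1.2² + 0.1²) ≈ 1.2 units.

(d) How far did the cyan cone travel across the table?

3.1

From (5.2, 3.6) to (5.5, 6.7), the cyan cone covered √(0.3² + 3.1²) ≈ 3.1 units.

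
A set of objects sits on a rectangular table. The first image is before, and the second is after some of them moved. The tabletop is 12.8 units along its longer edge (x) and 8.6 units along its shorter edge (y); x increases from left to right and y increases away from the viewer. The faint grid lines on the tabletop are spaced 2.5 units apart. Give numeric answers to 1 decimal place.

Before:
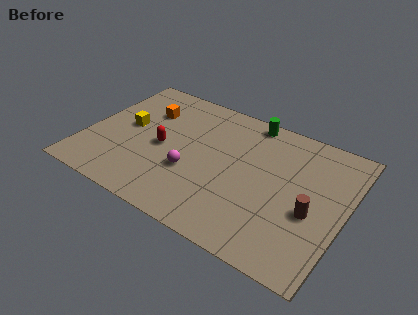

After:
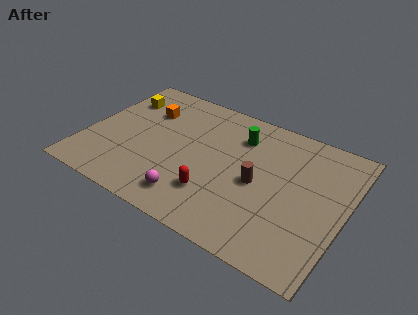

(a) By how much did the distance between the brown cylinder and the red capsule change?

-5.0

The distance was about 7.5 in the first image and 2.5 in the second, so they moved 5.0 units closer together.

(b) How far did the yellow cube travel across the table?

1.9

From (1.9, 4.6) to (1.2, 6.4), the yellow cube covered √(0.7² + 1.8²) ≈ 1.9 units.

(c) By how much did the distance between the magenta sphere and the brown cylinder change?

-2.1

They were about 5.9 units apart before and 3.8 after — 2.1 units closer together.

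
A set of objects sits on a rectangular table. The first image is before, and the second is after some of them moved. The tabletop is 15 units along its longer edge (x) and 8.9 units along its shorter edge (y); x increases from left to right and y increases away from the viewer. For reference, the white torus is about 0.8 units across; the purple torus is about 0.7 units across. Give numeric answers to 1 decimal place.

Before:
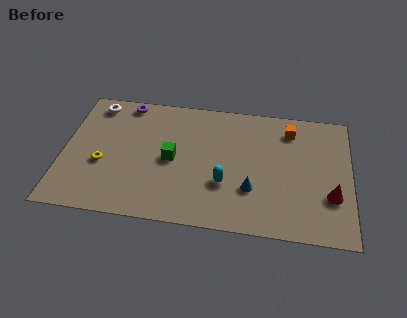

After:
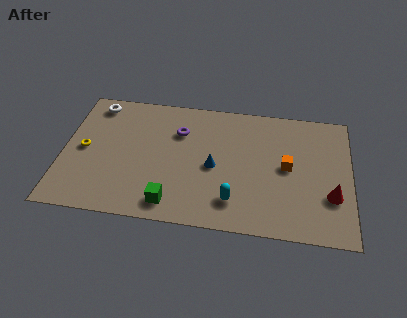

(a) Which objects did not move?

the red cone and the white torus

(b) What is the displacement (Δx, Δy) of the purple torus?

(2.9, -1.7)

From the two frames, the purple torus sits at roughly (3.1, 8.0) before and (6.0, 6.3) after.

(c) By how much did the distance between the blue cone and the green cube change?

-1.0

They were about 4.5 units apart before and 3.5 after — 1.0 units closer together.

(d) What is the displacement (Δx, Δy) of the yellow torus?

(-1.0, 0.9)

The yellow torus was at about (2.1, 3.5) and moved to about (1.1, 4.4).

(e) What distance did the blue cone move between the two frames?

2.4

From (9.9, 2.8) to (7.9, 4.1), the blue cone covered √(2.0² + 1.3²) ≈ 2.4 units.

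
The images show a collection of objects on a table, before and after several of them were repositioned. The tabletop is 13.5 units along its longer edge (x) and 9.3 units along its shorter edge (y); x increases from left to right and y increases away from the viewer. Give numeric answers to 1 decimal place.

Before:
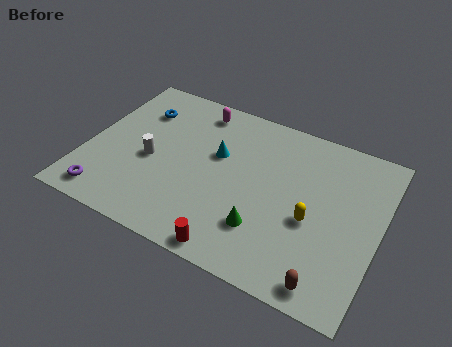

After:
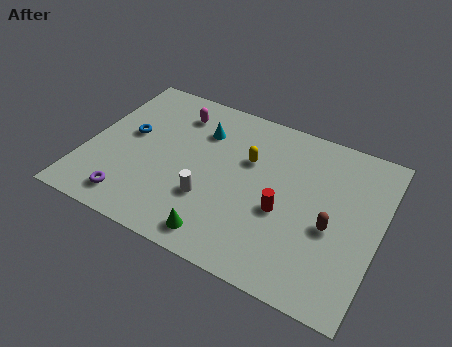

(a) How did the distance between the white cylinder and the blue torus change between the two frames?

+1.7

Before: roughly 3.0 units apart; after: 4.7. That's 1.7 units further apart.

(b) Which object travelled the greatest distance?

the yellow capsule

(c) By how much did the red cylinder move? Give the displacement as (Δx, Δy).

(1.8, 3.0)

The red cylinder started near (7.4, 0.8) and ended near (9.2, 3.8).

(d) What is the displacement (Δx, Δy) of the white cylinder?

(2.9, -1.1)

From the two frames, the white cylinder sits at roughly (3.0, 4.1) before and (5.9, 3.0) after.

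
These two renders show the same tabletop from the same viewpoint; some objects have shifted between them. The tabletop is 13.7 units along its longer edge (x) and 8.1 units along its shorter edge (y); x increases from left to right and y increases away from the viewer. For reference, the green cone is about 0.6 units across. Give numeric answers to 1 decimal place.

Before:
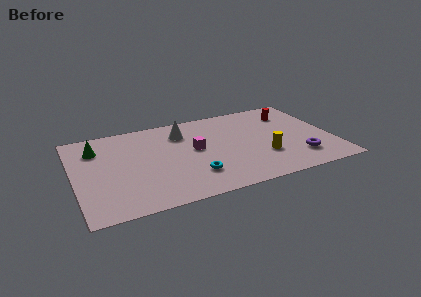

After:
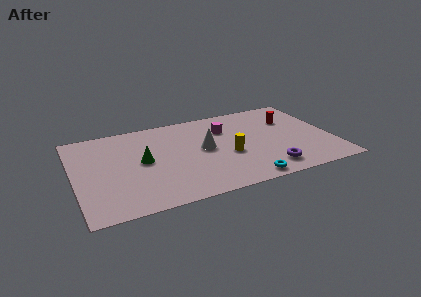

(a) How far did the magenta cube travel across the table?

2.3

The magenta cube moved from about (6.4, 4.4) to (8.2, 5.8), a distance of √(1.8² + 1.4²) ≈ 2.3.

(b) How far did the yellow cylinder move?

1.9

The yellow cylinder moved from about (9.9, 2.6) to (8.1, 3.3), a distance of √(1.8² + 0.7²) ≈ 1.9.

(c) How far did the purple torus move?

1.8

The purple torus was near (11.7, 1.9) before and (10.0, 1.4) after, so it travelled √(1.7² + 0.5²) ≈ 1.8 units.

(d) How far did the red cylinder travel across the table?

0.6

The red cylinder was near (11.8, 6.2) before and (11.7, 5.6) after, so it travelled √(0.1² + 0.6²) ≈ 0.6 units.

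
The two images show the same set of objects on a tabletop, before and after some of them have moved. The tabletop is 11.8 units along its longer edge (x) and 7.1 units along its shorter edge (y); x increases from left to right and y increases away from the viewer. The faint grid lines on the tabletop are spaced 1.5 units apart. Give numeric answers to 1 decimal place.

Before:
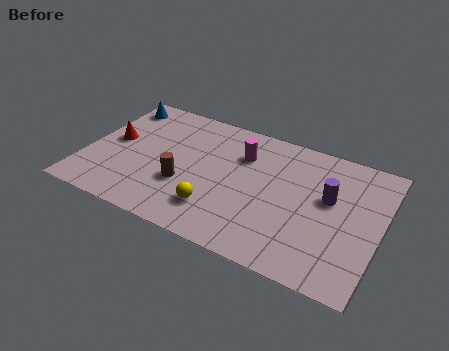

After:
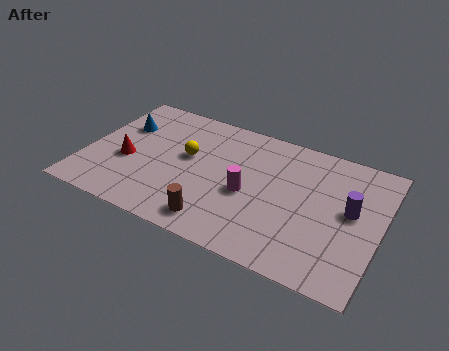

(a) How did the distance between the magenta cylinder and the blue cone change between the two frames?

+0.3

They were about 5.4 units apart before and 5.7 after — 0.3 units further apart.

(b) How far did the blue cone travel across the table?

1.3

The blue cone was near (0.8, 6.0) before and (1.2, 4.8) after, so it travelled √(0.4² + 1.2²) ≈ 1.3 units.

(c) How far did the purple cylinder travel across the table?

0.9

From (9.7, 4.2) to (10.6, 3.9), the purple cylinder covered √(0.9² + 0.3²) ≈ 0.9 units.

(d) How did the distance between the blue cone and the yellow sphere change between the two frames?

-3.5

The distance was about 6.4 in the first image and 2.9 in the second, so they moved 3.5 units closer together.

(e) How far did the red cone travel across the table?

1.1

The red cone was near (1.0, 3.8) before and (1.7, 2.9) after, so it travelled √(0.7² + 0.9²) ≈ 1.1 units.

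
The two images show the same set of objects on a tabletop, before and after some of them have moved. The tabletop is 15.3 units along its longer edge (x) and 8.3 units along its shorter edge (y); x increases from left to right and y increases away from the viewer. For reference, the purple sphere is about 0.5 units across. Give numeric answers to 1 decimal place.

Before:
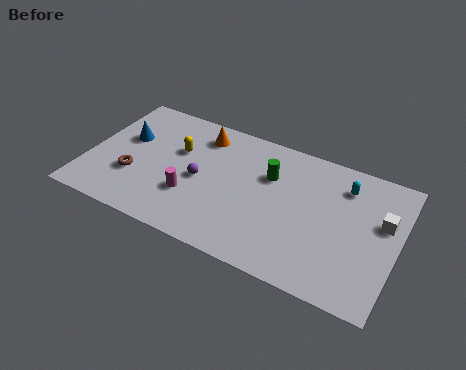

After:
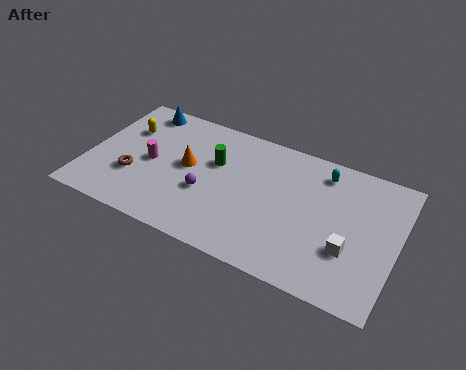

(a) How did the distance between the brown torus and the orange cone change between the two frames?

-1.9

The distance was about 4.9 in the first image and 3.0 in the second, so they moved 1.9 units closer together.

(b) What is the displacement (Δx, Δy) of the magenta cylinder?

(-2.2, 1.3)

The magenta cylinder was at about (5.3, 2.7) and moved to about (3.1, 4.0).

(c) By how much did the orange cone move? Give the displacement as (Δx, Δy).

(-0.4, -2.3)

From the two frames, the orange cone sits at roughly (5.3, 6.8) before and (4.9, 4.5) after.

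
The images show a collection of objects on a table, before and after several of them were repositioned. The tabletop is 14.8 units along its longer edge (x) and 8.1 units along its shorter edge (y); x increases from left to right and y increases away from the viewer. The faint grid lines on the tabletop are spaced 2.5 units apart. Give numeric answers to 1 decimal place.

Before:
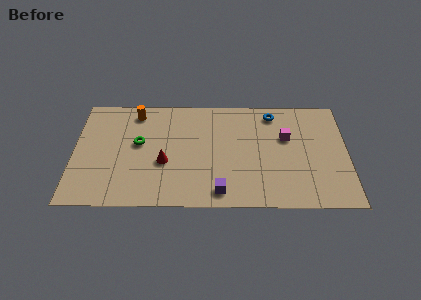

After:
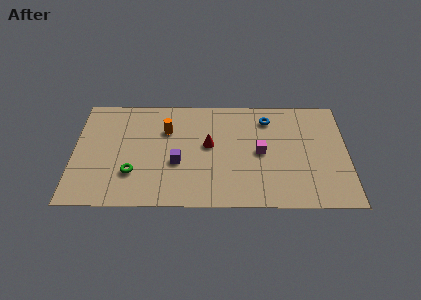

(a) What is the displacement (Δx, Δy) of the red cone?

(2.4, 1.3)

The red cone started near (4.9, 3.2) and ended near (7.3, 4.5).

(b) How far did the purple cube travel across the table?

3.1

The purple cube was near (7.9, 1.1) before and (5.6, 3.2) after, so it travelled √(2.3² + 2.1²) ≈ 3.1 units.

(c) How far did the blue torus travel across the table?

0.5

The blue torus moved from about (10.8, 6.9) to (10.5, 6.5), a distance of √(0.3² + 0.4²) ≈ 0.5.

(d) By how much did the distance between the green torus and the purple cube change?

-3.1

Before: roughly 5.6 units apart; after: 2.5. That's 3.1 units closer together.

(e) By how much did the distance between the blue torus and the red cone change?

-3.2

Before: roughly 7.0 units apart; after: 3.8. That's 3.2 units closer together.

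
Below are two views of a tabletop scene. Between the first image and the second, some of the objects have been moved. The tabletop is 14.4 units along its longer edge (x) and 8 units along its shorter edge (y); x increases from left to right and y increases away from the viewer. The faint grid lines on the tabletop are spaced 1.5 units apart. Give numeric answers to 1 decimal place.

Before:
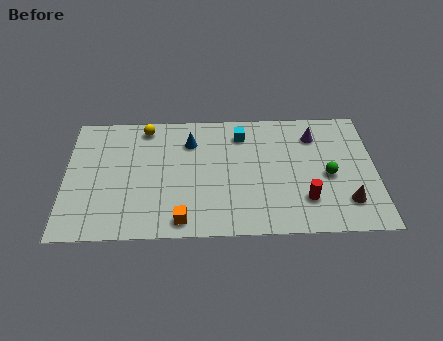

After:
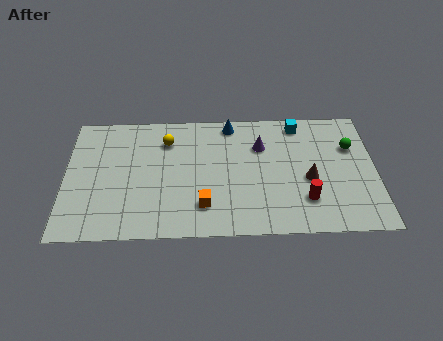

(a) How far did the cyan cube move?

2.8

The cyan cube moved from about (8.2, 6.4) to (10.9, 7.0), a distance of √(2.7² + 0.6²) ≈ 2.8.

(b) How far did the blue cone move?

2.2

The blue cone was near (5.8, 6.0) before and (7.7, 7.1) after, so it travelled √(1.9² + 1.1²) ≈ 2.2 units.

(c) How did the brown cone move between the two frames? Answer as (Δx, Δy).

(-1.7, 1.5)

The brown cone was at about (13.0, 1.9) and moved to about (11.3, 3.4).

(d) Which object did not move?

the red cylinder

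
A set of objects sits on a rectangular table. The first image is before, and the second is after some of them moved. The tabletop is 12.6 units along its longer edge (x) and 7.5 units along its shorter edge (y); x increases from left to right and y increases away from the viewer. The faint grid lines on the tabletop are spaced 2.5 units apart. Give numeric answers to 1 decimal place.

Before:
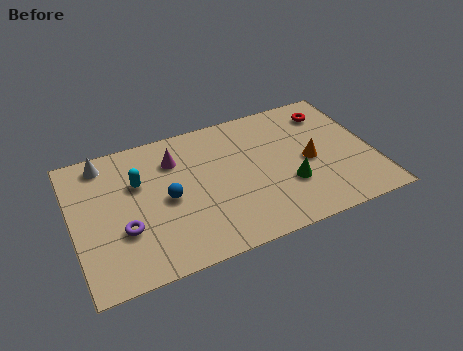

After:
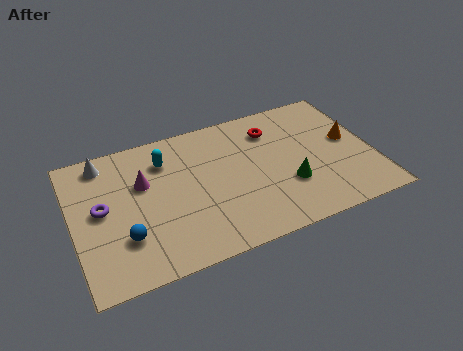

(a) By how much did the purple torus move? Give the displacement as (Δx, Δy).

(-0.8, 1.4)

The purple torus was at about (2.0, 2.6) and moved to about (1.2, 4.0).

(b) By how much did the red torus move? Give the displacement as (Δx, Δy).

(-2.5, -0.2)

The red torus was at about (11.1, 6.0) and moved to about (8.6, 5.8).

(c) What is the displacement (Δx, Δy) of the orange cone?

(1.8, 0.6)

From the two frames, the orange cone sits at roughly (9.9, 3.5) before and (11.7, 4.1) after.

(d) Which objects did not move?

the white cone and the green cone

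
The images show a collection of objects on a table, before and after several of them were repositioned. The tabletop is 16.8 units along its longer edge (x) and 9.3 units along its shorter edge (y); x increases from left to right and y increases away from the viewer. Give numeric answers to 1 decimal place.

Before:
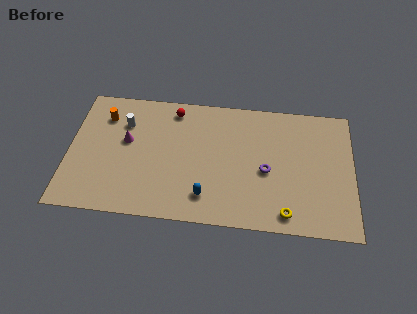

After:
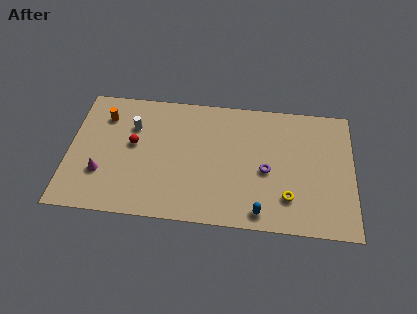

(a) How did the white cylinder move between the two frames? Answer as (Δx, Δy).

(0.5, -0.2)

The white cylinder started near (3.2, 6.7) and ended near (3.7, 6.5).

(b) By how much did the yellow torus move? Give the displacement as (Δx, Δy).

(0.1, 1.1)

The yellow torus started near (12.9, 1.2) and ended near (13.0, 2.3).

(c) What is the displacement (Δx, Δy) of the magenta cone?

(-1.4, -2.5)

From the two frames, the magenta cone sits at roughly (3.4, 5.4) before and (2.0, 2.9) after.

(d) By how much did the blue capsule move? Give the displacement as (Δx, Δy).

(3.2, -0.8)

From the two frames, the blue capsule sits at roughly (8.2, 1.9) before and (11.4, 1.1) after.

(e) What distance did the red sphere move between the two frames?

3.6

The red sphere moved from about (6.1, 8.0) to (3.8, 5.2), a distance of √(2.3² + 2.8²) ≈ 3.6.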